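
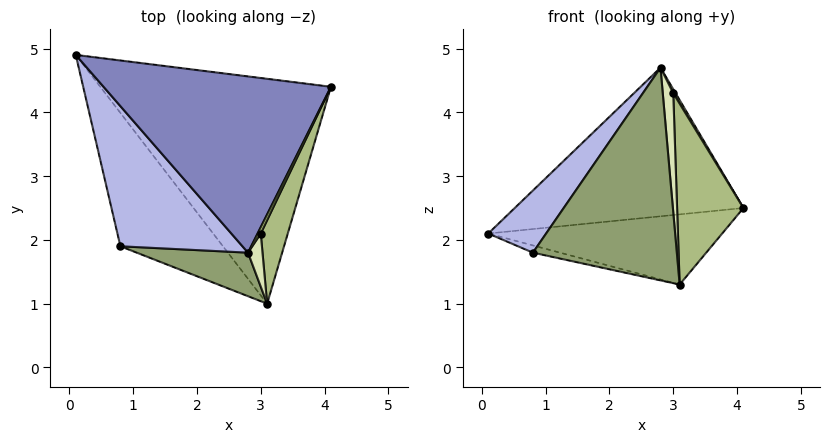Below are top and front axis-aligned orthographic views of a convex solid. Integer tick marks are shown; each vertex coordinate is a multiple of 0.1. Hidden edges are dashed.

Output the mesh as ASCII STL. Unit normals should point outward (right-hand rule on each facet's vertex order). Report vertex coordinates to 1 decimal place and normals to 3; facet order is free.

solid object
 facet normal 0.132 0.295 -0.946
  outer loop
   vertex 3.1 1.0 1.3
   vertex 0.1 4.9 2.1
   vertex 4.1 4.4 2.5
  endloop
 endfacet
 facet normal 0.004 0.645 0.764
  outer loop
   vertex 2.8 1.8 4.7
   vertex 4.1 4.4 2.5
   vertex 0.1 4.9 2.1
  endloop
 endfacet
 facet normal -0.192 0.053 -0.980
  outer loop
   vertex 0.8 1.9 1.8
   vertex 0.1 4.9 2.1
   vertex 3.1 1.0 1.3
  endloop
 endfacet
 facet normal -0.803 -0.242 0.545
  outer loop
   vertex 0.8 1.9 1.8
   vertex 2.8 1.8 4.7
   vertex 0.1 4.9 2.1
  endloop
 endfacet
 facet normal -0.322 -0.928 0.190
  outer loop
   vertex 0.8 1.9 1.8
   vertex 3.1 1.0 1.3
   vertex 2.8 1.8 4.7
  endloop
 endfacet
 facet normal 0.933 -0.328 0.151
  outer loop
   vertex 3.0 2.1 4.3
   vertex 3.1 1.0 1.3
   vertex 4.1 4.4 2.5
  endloop
 endfacet
 facet normal 0.928 -0.195 0.317
  outer loop
   vertex 3.0 2.1 4.3
   vertex 4.1 4.4 2.5
   vertex 2.8 1.8 4.7
  endloop
 endfacet
 facet normal 0.909 -0.380 0.170
  outer loop
   vertex 3.0 2.1 4.3
   vertex 2.8 1.8 4.7
   vertex 3.1 1.0 1.3
  endloop
 endfacet
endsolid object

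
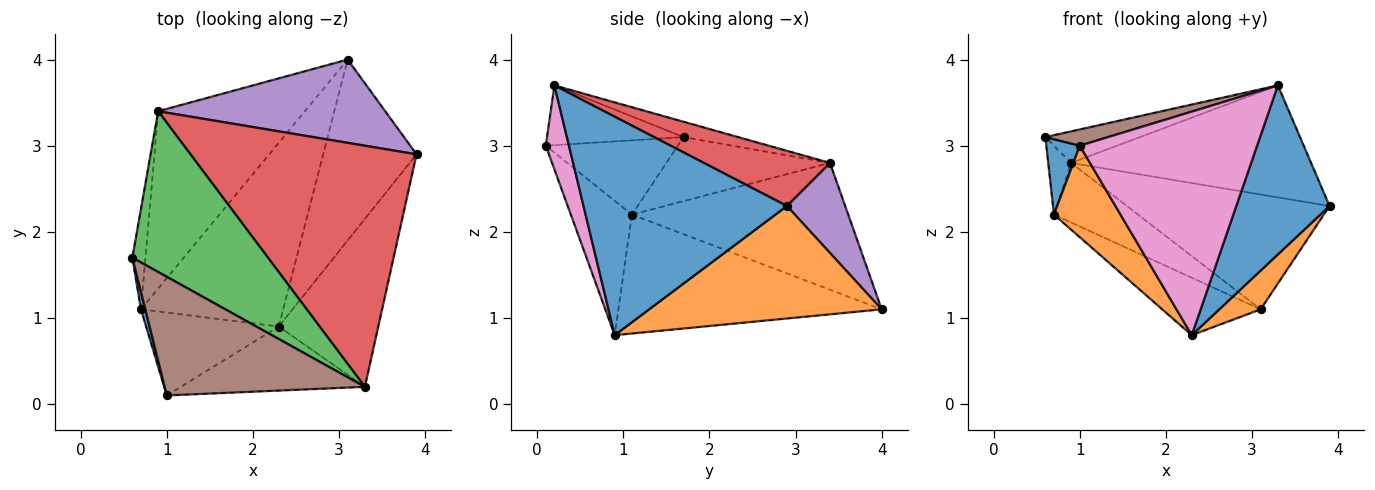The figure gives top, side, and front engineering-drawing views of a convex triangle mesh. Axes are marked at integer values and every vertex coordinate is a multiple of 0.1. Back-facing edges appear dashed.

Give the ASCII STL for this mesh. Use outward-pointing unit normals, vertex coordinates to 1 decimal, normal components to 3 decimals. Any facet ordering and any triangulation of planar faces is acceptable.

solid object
 facet normal 0.840 -0.385 -0.383
  outer loop
   vertex 2.3 0.9 0.8
   vertex 3.9 2.9 2.3
   vertex 3.3 0.2 3.7
  endloop
 endfacet
 facet normal 0.763 -0.136 -0.633
  outer loop
   vertex 3.1 4.0 1.1
   vertex 3.9 2.9 2.3
   vertex 2.3 0.9 0.8
  endloop
 endfacet
 facet normal -0.110 0.192 0.975
  outer loop
   vertex 0.9 3.4 2.8
   vertex 0.6 1.7 3.1
   vertex 3.3 0.2 3.7
  endloop
 endfacet
 facet normal 0.216 0.411 0.886
  outer loop
   vertex 0.9 3.4 2.8
   vertex 3.3 0.2 3.7
   vertex 3.9 2.9 2.3
  endloop
 endfacet
 facet normal 0.227 0.789 0.572
  outer loop
   vertex 0.9 3.4 2.8
   vertex 3.9 2.9 2.3
   vertex 3.1 4.0 1.1
  endloop
 endfacet
 facet normal -0.283 -0.130 0.950
  outer loop
   vertex 1.0 0.1 3.0
   vertex 3.3 0.2 3.7
   vertex 0.6 1.7 3.1
  endloop
 endfacet
 facet normal 0.125 -0.954 -0.273
  outer loop
   vertex 1.0 0.1 3.0
   vertex 2.3 0.9 0.8
   vertex 3.3 0.2 3.7
  endloop
 endfacet
 facet normal -0.624 0.233 -0.746
  outer loop
   vertex 0.7 1.1 2.2
   vertex 3.1 4.0 1.1
   vertex 2.3 0.9 0.8
  endloop
 endfacet
 facet normal -0.634 0.246 -0.733
  outer loop
   vertex 0.7 1.1 2.2
   vertex 0.9 3.4 2.8
   vertex 3.1 4.0 1.1
  endloop
 endfacet
 facet normal -0.971 0.136 -0.199
  outer loop
   vertex 0.7 1.1 2.2
   vertex 0.6 1.7 3.1
   vertex 0.9 3.4 2.8
  endloop
 endfacet
 facet normal -0.968 -0.245 0.056
  outer loop
   vertex 0.7 1.1 2.2
   vertex 1.0 0.1 3.0
   vertex 0.6 1.7 3.1
  endloop
 endfacet
 facet normal -0.562 -0.613 -0.555
  outer loop
   vertex 0.7 1.1 2.2
   vertex 2.3 0.9 0.8
   vertex 1.0 0.1 3.0
  endloop
 endfacet
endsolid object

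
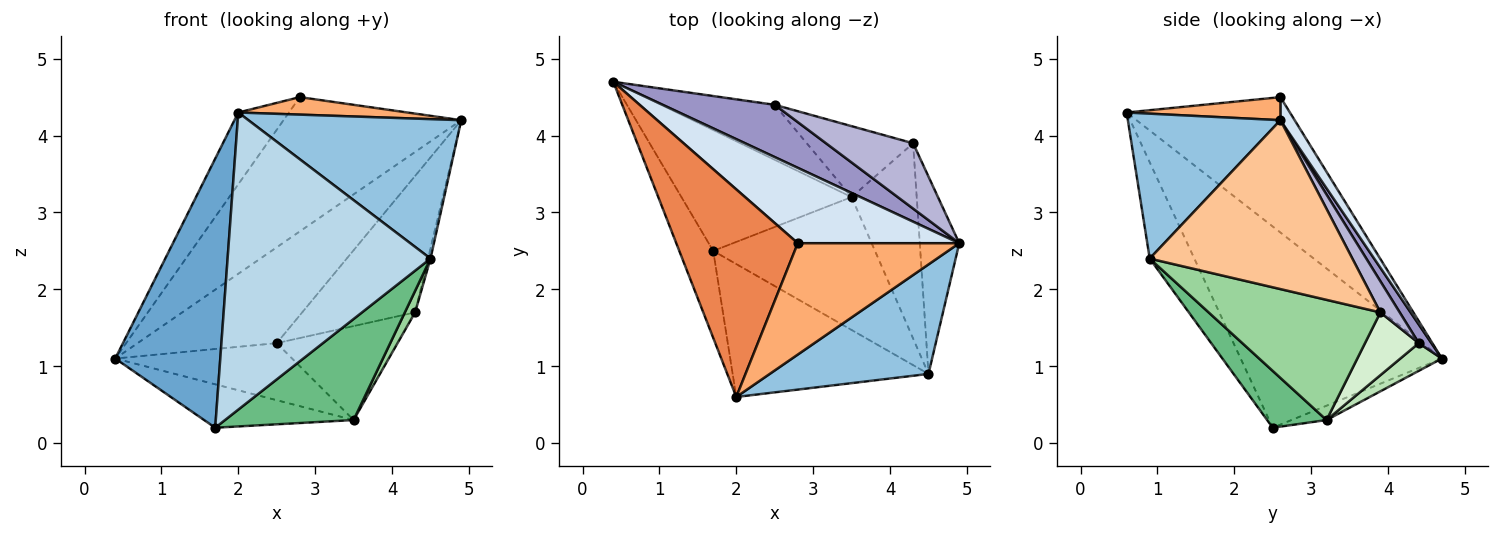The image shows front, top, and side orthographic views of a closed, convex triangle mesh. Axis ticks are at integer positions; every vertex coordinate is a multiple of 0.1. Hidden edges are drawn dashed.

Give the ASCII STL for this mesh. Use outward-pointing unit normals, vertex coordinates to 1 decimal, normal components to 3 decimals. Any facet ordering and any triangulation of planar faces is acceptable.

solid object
 facet normal -0.877 -0.458 -0.148
  outer loop
   vertex 1.7 2.5 0.2
   vertex 2.0 0.6 4.3
   vertex 0.4 4.7 1.1
  endloop
 endfacet
 facet normal 0.491 -0.685 0.538
  outer loop
   vertex 4.5 0.9 2.4
   vertex 4.9 2.6 4.2
   vertex 2.0 0.6 4.3
  endloop
 endfacet
 facet normal -0.197 -0.895 -0.400
  outer loop
   vertex 4.5 0.9 2.4
   vertex 2.0 0.6 4.3
   vertex 1.7 2.5 0.2
  endloop
 endfacet
 facet normal 0.070 0.870 0.488
  outer loop
   vertex 2.8 2.6 4.5
   vertex 4.9 2.6 4.2
   vertex 0.4 4.7 1.1
  endloop
 endfacet
 facet normal -0.725 0.225 0.651
  outer loop
   vertex 2.8 2.6 4.5
   vertex 0.4 4.7 1.1
   vertex 2.0 0.6 4.3
  endloop
 endfacet
 facet normal 0.140 -0.154 0.978
  outer loop
   vertex 2.8 2.6 4.5
   vertex 2.0 0.6 4.3
   vertex 4.9 2.6 4.2
  endloop
 endfacet
 facet normal 0.974 0.012 -0.228
  outer loop
   vertex 4.3 3.9 1.7
   vertex 4.9 2.6 4.2
   vertex 4.5 0.9 2.4
  endloop
 endfacet
 facet normal -0.079 0.337 -0.938
  outer loop
   vertex 3.5 3.2 0.3
   vertex 1.7 2.5 0.2
   vertex 0.4 4.7 1.1
  endloop
 endfacet
 facet normal 0.269 -0.583 -0.767
  outer loop
   vertex 3.5 3.2 0.3
   vertex 4.5 0.9 2.4
   vertex 1.7 2.5 0.2
  endloop
 endfacet
 facet normal 0.878 -0.052 -0.476
  outer loop
   vertex 3.5 3.2 0.3
   vertex 4.3 3.9 1.7
   vertex 4.5 0.9 2.4
  endloop
 endfacet
 facet normal 0.167 0.709 -0.685
  outer loop
   vertex 2.5 4.4 1.3
   vertex 3.5 3.2 0.3
   vertex 0.4 4.7 1.1
  endloop
 endfacet
 facet normal 0.335 0.752 -0.568
  outer loop
   vertex 2.5 4.4 1.3
   vertex 4.3 3.9 1.7
   vertex 3.5 3.2 0.3
  endloop
 endfacet
 facet normal 0.080 0.875 0.477
  outer loop
   vertex 2.5 4.4 1.3
   vertex 0.4 4.7 1.1
   vertex 4.9 2.6 4.2
  endloop
 endfacet
 facet normal 0.153 0.891 0.427
  outer loop
   vertex 2.5 4.4 1.3
   vertex 4.9 2.6 4.2
   vertex 4.3 3.9 1.7
  endloop
 endfacet
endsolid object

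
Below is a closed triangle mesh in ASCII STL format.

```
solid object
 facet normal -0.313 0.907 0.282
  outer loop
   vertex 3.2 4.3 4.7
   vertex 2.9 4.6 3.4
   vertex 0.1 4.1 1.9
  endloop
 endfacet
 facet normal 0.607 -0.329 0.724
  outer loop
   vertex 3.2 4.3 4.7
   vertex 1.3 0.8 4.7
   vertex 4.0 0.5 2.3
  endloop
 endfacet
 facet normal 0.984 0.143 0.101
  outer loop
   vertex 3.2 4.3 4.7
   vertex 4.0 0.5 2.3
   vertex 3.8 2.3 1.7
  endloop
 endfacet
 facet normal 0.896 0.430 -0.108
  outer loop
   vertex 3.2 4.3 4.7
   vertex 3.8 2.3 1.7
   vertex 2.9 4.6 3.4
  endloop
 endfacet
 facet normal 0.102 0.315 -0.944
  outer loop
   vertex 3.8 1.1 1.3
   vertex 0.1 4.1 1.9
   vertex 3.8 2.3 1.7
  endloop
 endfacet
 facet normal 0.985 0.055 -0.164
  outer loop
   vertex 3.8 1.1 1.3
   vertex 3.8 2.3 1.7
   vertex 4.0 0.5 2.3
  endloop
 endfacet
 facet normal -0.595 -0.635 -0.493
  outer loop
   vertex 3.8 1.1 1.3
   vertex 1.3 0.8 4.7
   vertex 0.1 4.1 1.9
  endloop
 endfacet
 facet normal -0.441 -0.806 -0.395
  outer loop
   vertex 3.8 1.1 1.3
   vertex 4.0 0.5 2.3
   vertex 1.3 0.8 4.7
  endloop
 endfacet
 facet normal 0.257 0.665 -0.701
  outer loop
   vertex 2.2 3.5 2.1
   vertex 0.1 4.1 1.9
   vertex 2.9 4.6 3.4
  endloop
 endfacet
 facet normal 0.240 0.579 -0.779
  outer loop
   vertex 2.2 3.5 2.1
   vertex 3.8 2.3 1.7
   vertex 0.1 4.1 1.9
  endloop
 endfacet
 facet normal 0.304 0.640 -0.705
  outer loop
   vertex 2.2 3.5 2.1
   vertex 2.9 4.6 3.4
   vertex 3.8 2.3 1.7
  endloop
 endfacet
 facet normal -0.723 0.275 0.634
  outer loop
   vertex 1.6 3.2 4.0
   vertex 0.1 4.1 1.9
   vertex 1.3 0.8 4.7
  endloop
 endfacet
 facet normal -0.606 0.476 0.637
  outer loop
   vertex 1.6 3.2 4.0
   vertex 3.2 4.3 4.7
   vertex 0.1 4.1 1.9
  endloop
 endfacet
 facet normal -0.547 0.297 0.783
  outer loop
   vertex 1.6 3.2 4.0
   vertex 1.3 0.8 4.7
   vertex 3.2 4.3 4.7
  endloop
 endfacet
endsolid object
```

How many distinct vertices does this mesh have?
9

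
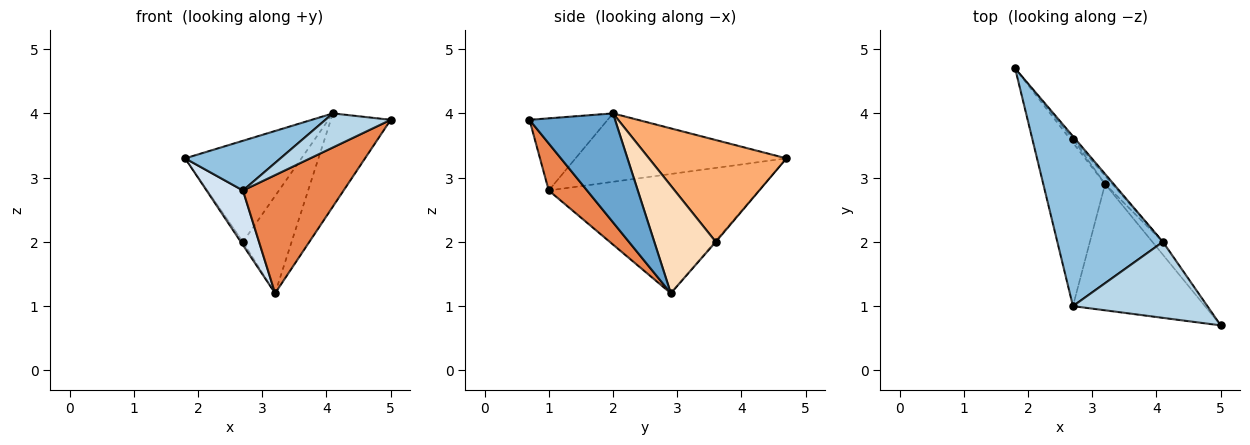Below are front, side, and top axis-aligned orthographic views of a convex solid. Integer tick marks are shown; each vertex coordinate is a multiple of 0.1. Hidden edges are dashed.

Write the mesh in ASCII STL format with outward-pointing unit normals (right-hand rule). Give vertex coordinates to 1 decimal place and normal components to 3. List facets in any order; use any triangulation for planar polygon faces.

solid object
 facet normal 0.817 0.572 -0.079
  outer loop
   vertex 3.2 2.9 1.2
   vertex 4.1 2.0 4.0
   vertex 5.0 0.7 3.9
  endloop
 endfacet
 facet normal -0.528 -0.239 0.815
  outer loop
   vertex 2.7 1.0 2.8
   vertex 4.1 2.0 4.0
   vertex 1.8 4.7 3.3
  endloop
 endfacet
 facet normal -0.440 -0.368 0.819
  outer loop
   vertex 2.7 1.0 2.8
   vertex 5.0 0.7 3.9
   vertex 4.1 2.0 4.0
  endloop
 endfacet
 facet normal -0.878 -0.152 -0.455
  outer loop
   vertex 2.7 1.0 2.8
   vertex 1.8 4.7 3.3
   vertex 3.2 2.9 1.2
  endloop
 endfacet
 facet normal 0.252 -0.661 -0.707
  outer loop
   vertex 2.7 1.0 2.8
   vertex 3.2 2.9 1.2
   vertex 5.0 0.7 3.9
  endloop
 endfacet
 facet normal 0.763 0.646 -0.018
  outer loop
   vertex 2.7 3.6 2.0
   vertex 1.8 4.7 3.3
   vertex 4.1 2.0 4.0
  endloop
 endfacet
 facet normal -0.272 0.634 -0.724
  outer loop
   vertex 2.7 3.6 2.0
   vertex 3.2 2.9 1.2
   vertex 1.8 4.7 3.3
  endloop
 endfacet
 facet normal 0.783 0.620 -0.053
  outer loop
   vertex 2.7 3.6 2.0
   vertex 4.1 2.0 4.0
   vertex 3.2 2.9 1.2
  endloop
 endfacet
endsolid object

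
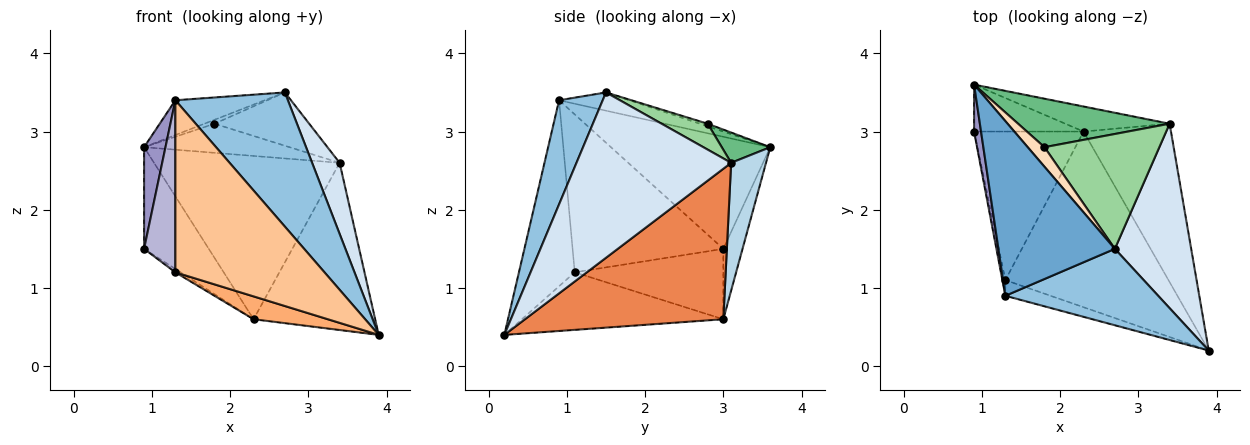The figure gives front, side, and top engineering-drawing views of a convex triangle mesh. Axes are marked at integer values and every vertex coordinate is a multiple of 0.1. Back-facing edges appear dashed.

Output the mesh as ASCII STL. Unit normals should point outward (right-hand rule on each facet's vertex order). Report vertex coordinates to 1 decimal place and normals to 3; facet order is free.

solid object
 facet normal -0.152 0.193 0.969
  outer loop
   vertex 1.3 0.9 3.4
   vertex 2.7 1.5 3.5
   vertex 0.9 3.6 2.8
  endloop
 endfacet
 facet normal 0.319 -0.823 0.469
  outer loop
   vertex 1.3 0.9 3.4
   vertex 3.9 0.2 0.4
   vertex 2.7 1.5 3.5
  endloop
 endfacet
 facet normal 0.182 0.972 -0.149
  outer loop
   vertex 3.4 3.1 2.6
   vertex 2.3 3.0 0.6
   vertex 0.9 3.6 2.8
  endloop
 endfacet
 facet normal 0.896 -0.159 0.414
  outer loop
   vertex 3.4 3.1 2.6
   vertex 2.7 1.5 3.5
   vertex 3.9 0.2 0.4
  endloop
 endfacet
 facet normal 0.764 0.468 -0.444
  outer loop
   vertex 3.4 3.1 2.6
   vertex 3.9 0.2 0.4
   vertex 2.3 3.0 0.6
  endloop
 endfacet
 facet normal -0.330 -0.122 -0.936
  outer loop
   vertex 1.3 1.1 1.2
   vertex 2.3 3.0 0.6
   vertex 3.9 0.2 0.4
  endloop
 endfacet
 facet normal -0.349 -0.933 -0.085
  outer loop
   vertex 1.3 1.1 1.2
   vertex 3.9 0.2 0.4
   vertex 1.3 0.9 3.4
  endloop
 endfacet
 facet normal -0.151 0.194 0.969
  outer loop
   vertex 1.8 2.8 3.1
   vertex 0.9 3.6 2.8
   vertex 2.7 1.5 3.5
  endloop
 endfacet
 facet normal 0.169 0.507 0.845
  outer loop
   vertex 1.8 2.8 3.1
   vertex 3.4 3.1 2.6
   vertex 0.9 3.6 2.8
  endloop
 endfacet
 facet normal 0.200 0.412 0.889
  outer loop
   vertex 1.8 2.8 3.1
   vertex 2.7 1.5 3.5
   vertex 3.4 3.1 2.6
  endloop
 endfacet
 facet normal -0.260 0.877 -0.405
  outer loop
   vertex 0.9 3.0 1.5
   vertex 0.9 3.6 2.8
   vertex 2.3 3.0 0.6
  endloop
 endfacet
 facet normal -0.541 0.019 -0.841
  outer loop
   vertex 0.9 3.0 1.5
   vertex 2.3 3.0 0.6
   vertex 1.3 1.1 1.2
  endloop
 endfacet
 facet normal -0.989 -0.133 0.061
  outer loop
   vertex 0.9 3.0 1.5
   vertex 1.3 0.9 3.4
   vertex 0.9 3.6 2.8
  endloop
 endfacet
 facet normal -0.979 -0.203 -0.018
  outer loop
   vertex 0.9 3.0 1.5
   vertex 1.3 1.1 1.2
   vertex 1.3 0.9 3.4
  endloop
 endfacet
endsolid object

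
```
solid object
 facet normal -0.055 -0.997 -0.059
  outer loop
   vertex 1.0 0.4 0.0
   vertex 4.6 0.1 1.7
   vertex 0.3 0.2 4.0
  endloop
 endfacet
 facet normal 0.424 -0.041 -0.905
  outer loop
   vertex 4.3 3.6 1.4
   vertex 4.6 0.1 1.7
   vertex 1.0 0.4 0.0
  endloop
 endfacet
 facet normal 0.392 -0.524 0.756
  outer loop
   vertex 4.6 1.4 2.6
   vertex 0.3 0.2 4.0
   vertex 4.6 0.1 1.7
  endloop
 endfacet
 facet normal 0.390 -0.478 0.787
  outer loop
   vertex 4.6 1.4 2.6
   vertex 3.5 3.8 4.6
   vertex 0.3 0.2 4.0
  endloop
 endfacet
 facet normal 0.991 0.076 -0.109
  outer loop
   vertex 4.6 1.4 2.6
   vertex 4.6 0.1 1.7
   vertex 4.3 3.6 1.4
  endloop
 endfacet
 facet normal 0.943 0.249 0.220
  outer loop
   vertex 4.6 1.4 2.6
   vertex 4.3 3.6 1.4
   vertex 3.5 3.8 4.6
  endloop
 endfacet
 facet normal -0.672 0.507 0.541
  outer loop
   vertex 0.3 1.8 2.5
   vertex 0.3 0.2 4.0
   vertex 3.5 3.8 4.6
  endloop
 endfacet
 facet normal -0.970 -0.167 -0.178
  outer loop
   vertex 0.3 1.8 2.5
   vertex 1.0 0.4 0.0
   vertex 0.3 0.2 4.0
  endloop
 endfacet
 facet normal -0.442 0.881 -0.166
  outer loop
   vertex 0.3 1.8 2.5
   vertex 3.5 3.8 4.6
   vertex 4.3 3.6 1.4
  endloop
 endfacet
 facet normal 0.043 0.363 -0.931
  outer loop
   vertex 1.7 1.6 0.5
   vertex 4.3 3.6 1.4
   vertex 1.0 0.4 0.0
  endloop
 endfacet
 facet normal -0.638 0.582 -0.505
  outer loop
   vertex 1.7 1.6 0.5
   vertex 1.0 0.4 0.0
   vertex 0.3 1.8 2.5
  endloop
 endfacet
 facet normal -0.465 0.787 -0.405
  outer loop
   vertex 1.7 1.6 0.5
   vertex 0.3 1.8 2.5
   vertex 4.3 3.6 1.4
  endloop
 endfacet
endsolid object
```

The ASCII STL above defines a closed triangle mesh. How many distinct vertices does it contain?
8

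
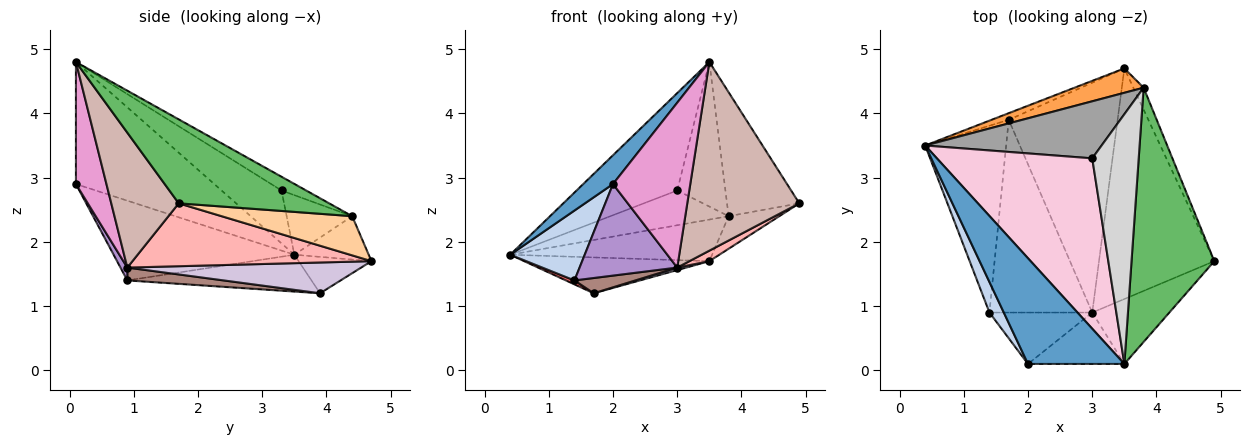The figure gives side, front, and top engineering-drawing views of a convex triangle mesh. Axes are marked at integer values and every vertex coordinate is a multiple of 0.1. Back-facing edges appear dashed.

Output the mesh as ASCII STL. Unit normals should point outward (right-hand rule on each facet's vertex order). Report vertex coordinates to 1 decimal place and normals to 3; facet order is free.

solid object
 facet normal -0.774 -0.167 0.611
  outer loop
   vertex 2.0 0.1 2.9
   vertex 3.5 0.1 4.8
   vertex 0.4 3.5 1.8
  endloop
 endfacet
 facet normal -0.912 -0.376 0.164
  outer loop
   vertex 1.4 0.9 1.4
   vertex 2.0 0.1 2.9
   vertex 0.4 3.5 1.8
  endloop
 endfacet
 facet normal -0.303 0.822 0.482
  outer loop
   vertex 3.8 4.4 2.4
   vertex 3.5 4.7 1.7
   vertex 0.4 3.5 1.8
  endloop
 endfacet
 facet normal 0.906 0.351 -0.238
  outer loop
   vertex 3.8 4.4 2.4
   vertex 4.9 1.7 2.6
   vertex 3.5 4.7 1.7
  endloop
 endfacet
 facet normal 0.674 0.324 0.664
  outer loop
   vertex 3.8 4.4 2.4
   vertex 3.5 0.1 4.8
   vertex 4.9 1.7 2.6
  endloop
 endfacet
 facet normal -0.361 0.917 -0.170
  outer loop
   vertex 1.7 3.9 1.2
   vertex 0.4 3.5 1.8
   vertex 3.5 4.7 1.7
  endloop
 endfacet
 facet normal -0.414 -0.019 -0.910
  outer loop
   vertex 1.7 3.9 1.2
   vertex 1.4 0.9 1.4
   vertex 0.4 3.5 1.8
  endloop
 endfacet
 facet normal 0.478 -0.040 -0.877
  outer loop
   vertex 3.0 0.9 1.6
   vertex 3.5 4.7 1.7
   vertex 4.9 1.7 2.6
  endloop
 endfacet
 facet normal 0.061 -0.870 -0.489
  outer loop
   vertex 3.0 0.9 1.6
   vertex 2.0 0.1 2.9
   vertex 1.4 0.9 1.4
  endloop
 endfacet
 facet normal 0.272 -0.010 -0.962
  outer loop
   vertex 3.0 0.9 1.6
   vertex 1.7 3.9 1.2
   vertex 3.5 4.7 1.7
  endloop
 endfacet
 facet normal 0.124 -0.078 -0.989
  outer loop
   vertex 3.0 0.9 1.6
   vertex 1.4 0.9 1.4
   vertex 1.7 3.9 1.2
  endloop
 endfacet
 facet normal 0.495 -0.822 -0.283
  outer loop
   vertex 3.0 0.9 1.6
   vertex 4.9 1.7 2.6
   vertex 3.5 0.1 4.8
  endloop
 endfacet
 facet normal 0.353 -0.893 -0.278
  outer loop
   vertex 3.0 0.9 1.6
   vertex 3.5 0.1 4.8
   vertex 2.0 0.1 2.9
  endloop
 endfacet
 facet normal -0.284 0.476 0.832
  outer loop
   vertex 3.0 3.3 2.8
   vertex 0.4 3.5 1.8
   vertex 3.5 0.1 4.8
  endloop
 endfacet
 facet normal -0.277 0.500 0.821
  outer loop
   vertex 3.0 3.3 2.8
   vertex 3.8 4.4 2.4
   vertex 0.4 3.5 1.8
  endloop
 endfacet
 facet normal -0.248 0.485 0.838
  outer loop
   vertex 3.0 3.3 2.8
   vertex 3.5 0.1 4.8
   vertex 3.8 4.4 2.4
  endloop
 endfacet
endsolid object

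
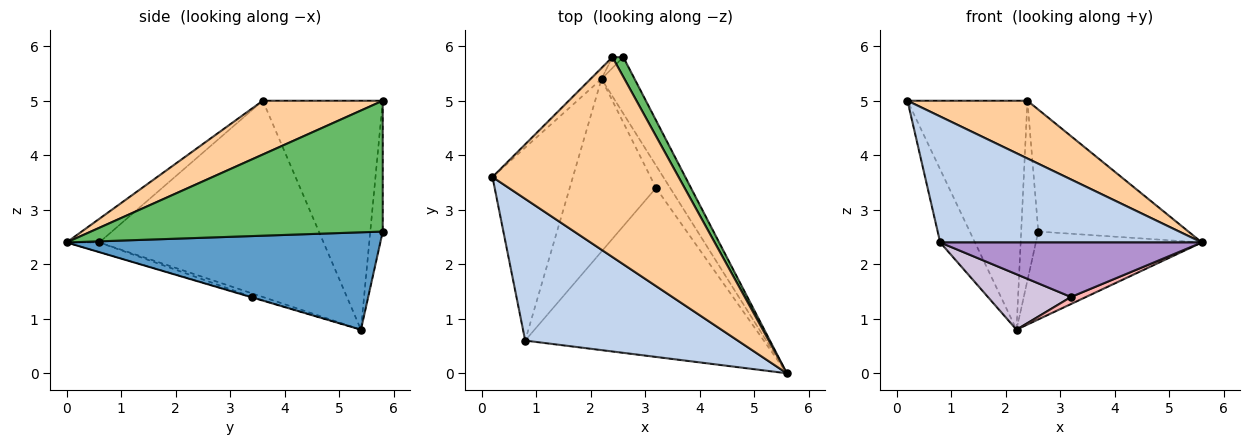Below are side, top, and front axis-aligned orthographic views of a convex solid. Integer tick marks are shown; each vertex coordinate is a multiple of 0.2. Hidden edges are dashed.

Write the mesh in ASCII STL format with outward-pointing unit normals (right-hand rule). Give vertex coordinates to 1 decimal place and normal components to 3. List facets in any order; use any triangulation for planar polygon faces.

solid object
 facet normal 0.847 0.448 -0.288
  outer loop
   vertex 2.2 5.4 0.8
   vertex 2.6 5.8 2.6
   vertex 5.6 0.0 2.4
  endloop
 endfacet
 facet normal -0.083 -0.662 0.745
  outer loop
   vertex 0.8 0.6 2.4
   vertex 5.6 0.0 2.4
   vertex 0.2 3.6 5.0
  endloop
 endfacet
 facet normal -0.916 0.142 -0.375
  outer loop
   vertex 0.8 0.6 2.4
   vertex 0.2 3.6 5.0
   vertex 2.2 5.4 0.8
  endloop
 endfacet
 facet normal 0.267 -0.267 0.926
  outer loop
   vertex 2.4 5.8 5.0
   vertex 0.2 3.6 5.0
   vertex 5.6 0.0 2.4
  endloop
 endfacet
 facet normal 0.887 0.456 0.074
  outer loop
   vertex 2.4 5.8 5.0
   vertex 5.6 0.0 2.4
   vertex 2.6 5.8 2.6
  endloop
 endfacet
 facet normal -0.707 0.707 -0.034
  outer loop
   vertex 2.4 5.8 5.0
   vertex 2.2 5.4 0.8
   vertex 0.2 3.6 5.0
  endloop
 endfacet
 facet normal -0.587 0.808 -0.049
  outer loop
   vertex 2.4 5.8 5.0
   vertex 2.6 5.8 2.6
   vertex 2.2 5.4 0.8
  endloop
 endfacet
 facet normal -0.027 -0.300 -0.954
  outer loop
   vertex 3.2 3.4 1.4
   vertex 2.2 5.4 0.8
   vertex 5.6 0.0 2.4
  endloop
 endfacet
 facet normal -0.038 -0.307 -0.951
  outer loop
   vertex 3.2 3.4 1.4
   vertex 5.6 0.0 2.4
   vertex 0.8 0.6 2.4
  endloop
 endfacet
 facet normal -0.040 -0.305 -0.951
  outer loop
   vertex 3.2 3.4 1.4
   vertex 0.8 0.6 2.4
   vertex 2.2 5.4 0.8
  endloop
 endfacet
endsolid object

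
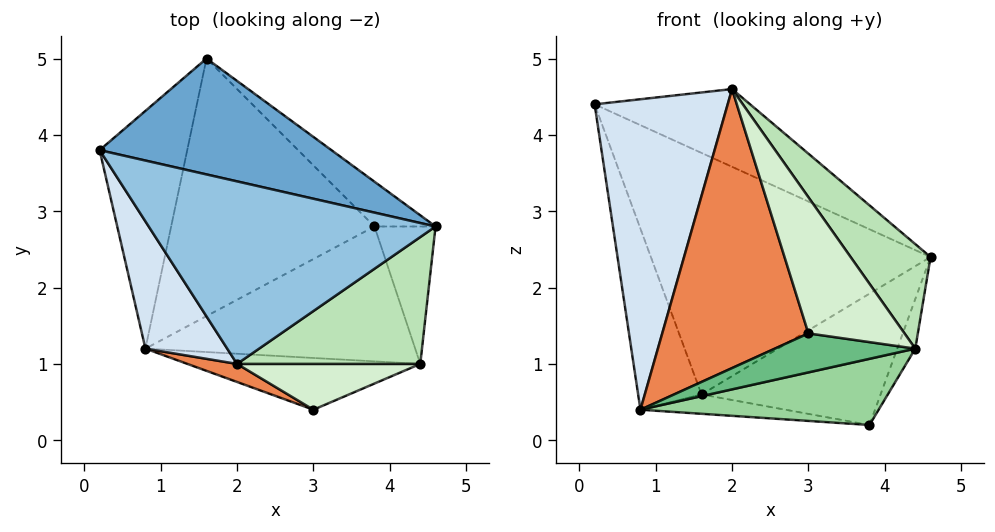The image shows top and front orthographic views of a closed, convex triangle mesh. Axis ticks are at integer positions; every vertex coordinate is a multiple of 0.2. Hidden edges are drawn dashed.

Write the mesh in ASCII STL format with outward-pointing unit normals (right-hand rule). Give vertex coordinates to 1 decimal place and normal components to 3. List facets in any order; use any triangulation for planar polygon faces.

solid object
 facet normal 0.373 0.837 0.401
  outer loop
   vertex 1.6 5.0 0.6
   vertex 0.2 3.8 4.4
   vertex 4.6 2.8 2.4
  endloop
 endfacet
 facet normal 0.452 0.349 0.821
  outer loop
   vertex 2.0 1.0 4.6
   vertex 4.6 2.8 2.4
   vertex 0.2 3.8 4.4
  endloop
 endfacet
 facet normal -0.937 0.212 -0.278
  outer loop
   vertex 0.8 1.2 0.4
   vertex 0.2 3.8 4.4
   vertex 1.6 5.0 0.6
  endloop
 endfacet
 facet normal -0.829 -0.518 0.212
  outer loop
   vertex 0.8 1.2 0.4
   vertex 2.0 1.0 4.6
   vertex 0.2 3.8 4.4
  endloop
 endfacet
 facet normal -0.365 -0.929 0.060
  outer loop
   vertex 0.8 1.2 0.4
   vertex 3.0 0.4 1.4
   vertex 2.0 1.0 4.6
  endloop
 endfacet
 facet normal 0.664 0.708 -0.241
  outer loop
   vertex 3.8 2.8 0.2
   vertex 1.6 5.0 0.6
   vertex 4.6 2.8 2.4
  endloop
 endfacet
 facet normal -0.106 0.074 -0.992
  outer loop
   vertex 3.8 2.8 0.2
   vertex 0.8 1.2 0.4
   vertex 1.6 5.0 0.6
  endloop
 endfacet
 facet normal 0.933 0.122 -0.339
  outer loop
   vertex 4.4 1.0 1.2
   vertex 3.8 2.8 0.2
   vertex 4.6 2.8 2.4
  endloop
 endfacet
 facet normal 0.143 -0.596 -0.790
  outer loop
   vertex 4.4 1.0 1.2
   vertex 3.0 0.4 1.4
   vertex 0.8 1.2 0.4
  endloop
 endfacet
 facet normal 0.172 -0.434 -0.884
  outer loop
   vertex 4.4 1.0 1.2
   vertex 0.8 1.2 0.4
   vertex 3.8 2.8 0.2
  endloop
 endfacet
 facet normal 0.738 -0.429 0.521
  outer loop
   vertex 4.4 1.0 1.2
   vertex 4.6 2.8 2.4
   vertex 2.0 1.0 4.6
  endloop
 endfacet
 facet normal 0.412 -0.864 0.291
  outer loop
   vertex 4.4 1.0 1.2
   vertex 2.0 1.0 4.6
   vertex 3.0 0.4 1.4
  endloop
 endfacet
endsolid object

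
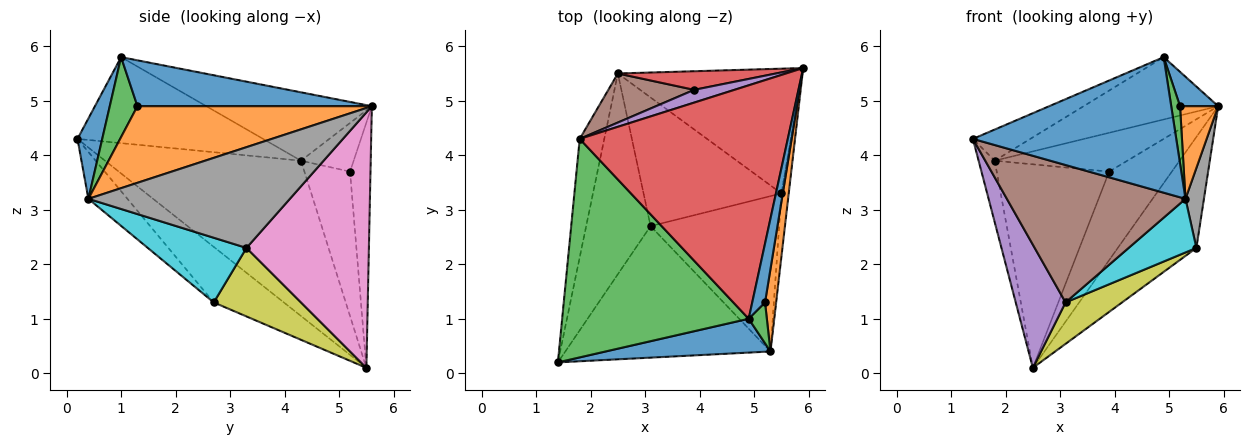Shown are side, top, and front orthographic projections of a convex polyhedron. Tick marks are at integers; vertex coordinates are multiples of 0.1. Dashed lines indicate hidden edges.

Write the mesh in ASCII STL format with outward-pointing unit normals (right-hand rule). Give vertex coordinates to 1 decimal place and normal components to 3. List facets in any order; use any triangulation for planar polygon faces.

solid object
 facet normal 0.117 -0.964 0.240
  outer loop
   vertex 5.3 0.4 3.2
   vertex 4.9 1.0 5.8
   vertex 1.4 0.2 4.3
  endloop
 endfacet
 facet normal -0.984 0.081 -0.156
  outer loop
   vertex 1.8 4.3 3.9
   vertex 2.5 5.5 0.1
   vertex 1.4 0.2 4.3
  endloop
 endfacet
 facet normal -0.415 0.128 0.901
  outer loop
   vertex 1.8 4.3 3.9
   vertex 1.4 0.2 4.3
   vertex 4.9 1.0 5.8
  endloop
 endfacet
 facet normal -0.303 0.246 0.921
  outer loop
   vertex 1.8 4.3 3.9
   vertex 4.9 1.0 5.8
   vertex 5.9 5.6 4.9
  endloop
 endfacet
 facet normal -0.592 -0.421 -0.687
  outer loop
   vertex 3.1 2.7 1.3
   vertex 1.4 0.2 4.3
   vertex 2.5 5.5 0.1
  endloop
 endfacet
 facet normal -0.156 -0.714 -0.683
  outer loop
   vertex 3.1 2.7 1.3
   vertex 5.3 0.4 3.2
   vertex 1.4 0.2 4.3
  endloop
 endfacet
 facet normal 0.719 0.462 -0.519
  outer loop
   vertex 5.5 3.3 2.3
   vertex 2.5 5.5 0.1
   vertex 5.9 5.6 4.9
  endloop
 endfacet
 facet normal 0.993 -0.091 -0.072
  outer loop
   vertex 5.5 3.3 2.3
   vertex 5.9 5.6 4.9
   vertex 5.3 0.4 3.2
  endloop
 endfacet
 facet normal 0.428 -0.277 -0.860
  outer loop
   vertex 5.5 3.3 2.3
   vertex 3.1 2.7 1.3
   vertex 2.5 5.5 0.1
  endloop
 endfacet
 facet normal 0.429 -0.295 -0.854
  outer loop
   vertex 5.5 3.3 2.3
   vertex 5.3 0.4 3.2
   vertex 3.1 2.7 1.3
  endloop
 endfacet
 facet normal 0.952 -0.155 0.266
  outer loop
   vertex 5.2 1.3 4.9
   vertex 5.9 5.6 4.9
   vertex 4.9 1.0 5.8
  endloop
 endfacet
 facet normal 0.977 -0.159 0.142
  outer loop
   vertex 5.2 1.3 4.9
   vertex 5.3 0.4 3.2
   vertex 5.9 5.6 4.9
  endloop
 endfacet
 facet normal 0.931 -0.296 0.212
  outer loop
   vertex 5.2 1.3 4.9
   vertex 4.9 1.0 5.8
   vertex 5.3 0.4 3.2
  endloop
 endfacet
 facet normal -0.304 0.932 0.196
  outer loop
   vertex 3.9 5.2 3.7
   vertex 5.9 5.6 4.9
   vertex 2.5 5.5 0.1
  endloop
 endfacet
 facet normal -0.353 0.889 0.292
  outer loop
   vertex 3.9 5.2 3.7
   vertex 1.8 4.3 3.9
   vertex 5.9 5.6 4.9
  endloop
 endfacet
 facet normal -0.367 0.904 0.218
  outer loop
   vertex 3.9 5.2 3.7
   vertex 2.5 5.5 0.1
   vertex 1.8 4.3 3.9
  endloop
 endfacet
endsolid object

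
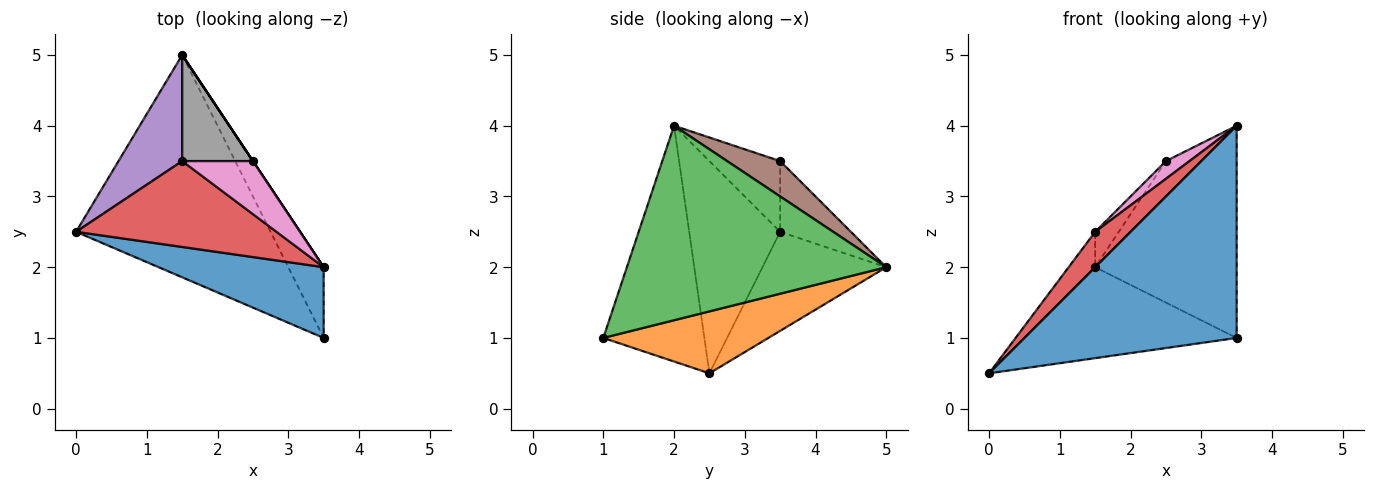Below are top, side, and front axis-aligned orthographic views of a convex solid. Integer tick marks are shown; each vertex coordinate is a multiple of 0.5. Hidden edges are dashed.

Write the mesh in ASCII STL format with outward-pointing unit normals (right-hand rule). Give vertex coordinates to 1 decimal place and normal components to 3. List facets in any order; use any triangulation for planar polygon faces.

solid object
 facet normal -0.412 -0.865 0.288
  outer loop
   vertex 3.5 1.0 1.0
   vertex 3.5 2.0 4.0
   vertex 0.0 2.5 0.5
  endloop
 endfacet
 facet normal 0.282 0.363 -0.888
  outer loop
   vertex 3.5 1.0 1.0
   vertex 0.0 2.5 0.5
   vertex 1.5 5.0 2.0
  endloop
 endfacet
 facet normal 0.867 0.473 -0.158
  outer loop
   vertex 3.5 1.0 1.0
   vertex 1.5 5.0 2.0
   vertex 3.5 2.0 4.0
  endloop
 endfacet
 facet normal -0.700 -0.272 0.661
  outer loop
   vertex 1.5 3.5 2.5
   vertex 0.0 2.5 0.5
   vertex 3.5 2.0 4.0
  endloop
 endfacet
 facet normal -0.828 0.177 0.532
  outer loop
   vertex 1.5 3.5 2.5
   vertex 1.5 5.0 2.0
   vertex 0.0 2.5 0.5
  endloop
 endfacet
 facet normal 0.832 0.555 0.000
  outer loop
   vertex 2.5 3.5 3.5
   vertex 3.5 2.0 4.0
   vertex 1.5 5.0 2.0
  endloop
 endfacet
 facet normal -0.688 -0.229 0.688
  outer loop
   vertex 2.5 3.5 3.5
   vertex 1.5 3.5 2.5
   vertex 3.5 2.0 4.0
  endloop
 endfacet
 facet normal -0.688 0.229 0.688
  outer loop
   vertex 2.5 3.5 3.5
   vertex 1.5 5.0 2.0
   vertex 1.5 3.5 2.5
  endloop
 endfacet
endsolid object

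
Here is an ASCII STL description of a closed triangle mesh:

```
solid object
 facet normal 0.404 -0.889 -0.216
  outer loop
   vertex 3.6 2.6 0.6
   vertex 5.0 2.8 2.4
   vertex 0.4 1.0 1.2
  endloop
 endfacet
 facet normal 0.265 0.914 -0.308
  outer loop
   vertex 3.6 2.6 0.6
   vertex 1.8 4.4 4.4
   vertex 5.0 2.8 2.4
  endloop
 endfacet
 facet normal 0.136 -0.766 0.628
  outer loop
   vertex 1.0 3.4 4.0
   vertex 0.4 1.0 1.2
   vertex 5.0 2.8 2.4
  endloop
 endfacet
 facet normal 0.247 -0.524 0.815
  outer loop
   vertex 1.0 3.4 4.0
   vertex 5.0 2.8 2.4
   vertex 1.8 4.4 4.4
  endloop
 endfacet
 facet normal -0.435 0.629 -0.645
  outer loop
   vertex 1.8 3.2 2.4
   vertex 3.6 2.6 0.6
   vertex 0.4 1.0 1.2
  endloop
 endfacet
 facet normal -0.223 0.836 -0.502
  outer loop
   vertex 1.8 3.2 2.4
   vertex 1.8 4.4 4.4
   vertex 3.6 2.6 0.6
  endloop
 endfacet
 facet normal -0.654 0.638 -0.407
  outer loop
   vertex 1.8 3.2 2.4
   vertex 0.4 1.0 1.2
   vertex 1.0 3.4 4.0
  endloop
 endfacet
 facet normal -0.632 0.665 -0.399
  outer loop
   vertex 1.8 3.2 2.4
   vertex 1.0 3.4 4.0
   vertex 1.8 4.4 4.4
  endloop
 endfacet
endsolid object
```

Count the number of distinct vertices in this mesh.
6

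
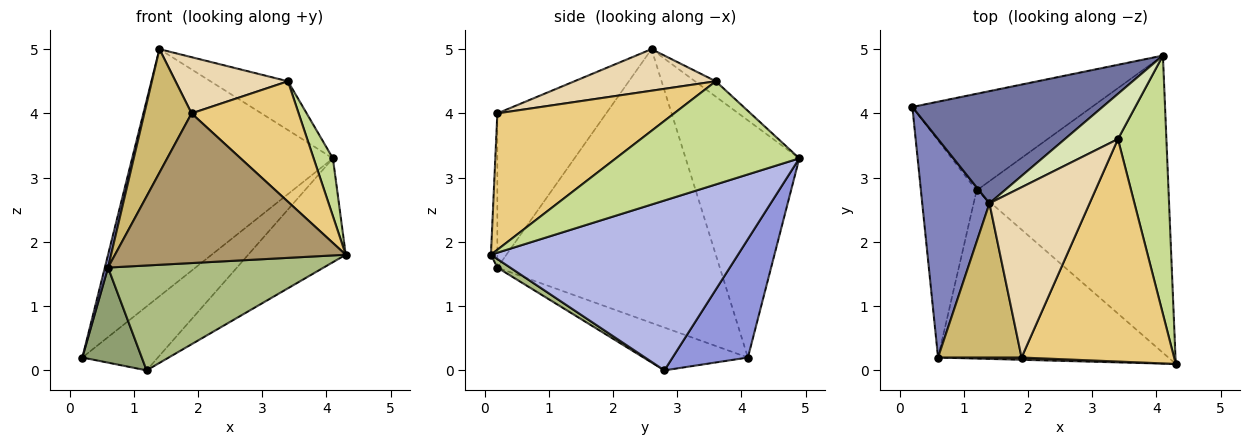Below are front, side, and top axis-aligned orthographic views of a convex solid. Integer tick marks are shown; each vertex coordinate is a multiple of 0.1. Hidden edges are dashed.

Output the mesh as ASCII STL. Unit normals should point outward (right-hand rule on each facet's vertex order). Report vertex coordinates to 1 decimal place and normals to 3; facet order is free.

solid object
 facet normal -0.458 0.809 0.367
  outer loop
   vertex 1.4 2.6 5.0
   vertex 4.1 4.9 3.3
   vertex 0.2 4.1 0.2
  endloop
 endfacet
 facet normal -0.971 -0.014 0.238
  outer loop
   vertex 0.6 0.2 1.6
   vertex 1.4 2.6 5.0
   vertex 0.2 4.1 0.2
  endloop
 endfacet
 facet normal 0.482 0.483 -0.731
  outer loop
   vertex 1.2 2.8 0.0
   vertex 0.2 4.1 0.2
   vertex 4.1 4.9 3.3
  endloop
 endfacet
 facet normal 0.641 0.253 -0.724
  outer loop
   vertex 1.2 2.8 0.0
   vertex 4.1 4.9 3.3
   vertex 4.3 0.1 1.8
  endloop
 endfacet
 facet normal -0.576 -0.328 -0.749
  outer loop
   vertex 1.2 2.8 0.0
   vertex 0.6 0.2 1.6
   vertex 0.2 4.1 0.2
  endloop
 endfacet
 facet normal 0.032 -0.529 -0.848
  outer loop
   vertex 1.2 2.8 0.0
   vertex 4.3 0.1 1.8
   vertex 0.6 0.2 1.6
  endloop
 endfacet
 facet normal 0.901 -0.095 0.423
  outer loop
   vertex 3.4 3.6 4.5
   vertex 4.3 0.1 1.8
   vertex 4.1 4.9 3.3
  endloop
 endfacet
 facet normal -0.193 0.720 0.667
  outer loop
   vertex 3.4 3.6 4.5
   vertex 4.1 4.9 3.3
   vertex 1.4 2.6 5.0
  endloop
 endfacet
 facet normal -0.028 -0.999 0.015
  outer loop
   vertex 1.9 0.2 4.0
   vertex 0.6 0.2 1.6
   vertex 4.3 0.1 1.8
  endloop
 endfacet
 facet normal -0.822 -0.357 0.445
  outer loop
   vertex 1.9 0.2 4.0
   vertex 1.4 2.6 5.0
   vertex 0.6 0.2 1.6
  endloop
 endfacet
 facet normal 0.618 -0.374 0.691
  outer loop
   vertex 1.9 0.2 4.0
   vertex 4.3 0.1 1.8
   vertex 3.4 3.6 4.5
  endloop
 endfacet
 facet normal 0.367 -0.292 0.883
  outer loop
   vertex 1.9 0.2 4.0
   vertex 3.4 3.6 4.5
   vertex 1.4 2.6 5.0
  endloop
 endfacet
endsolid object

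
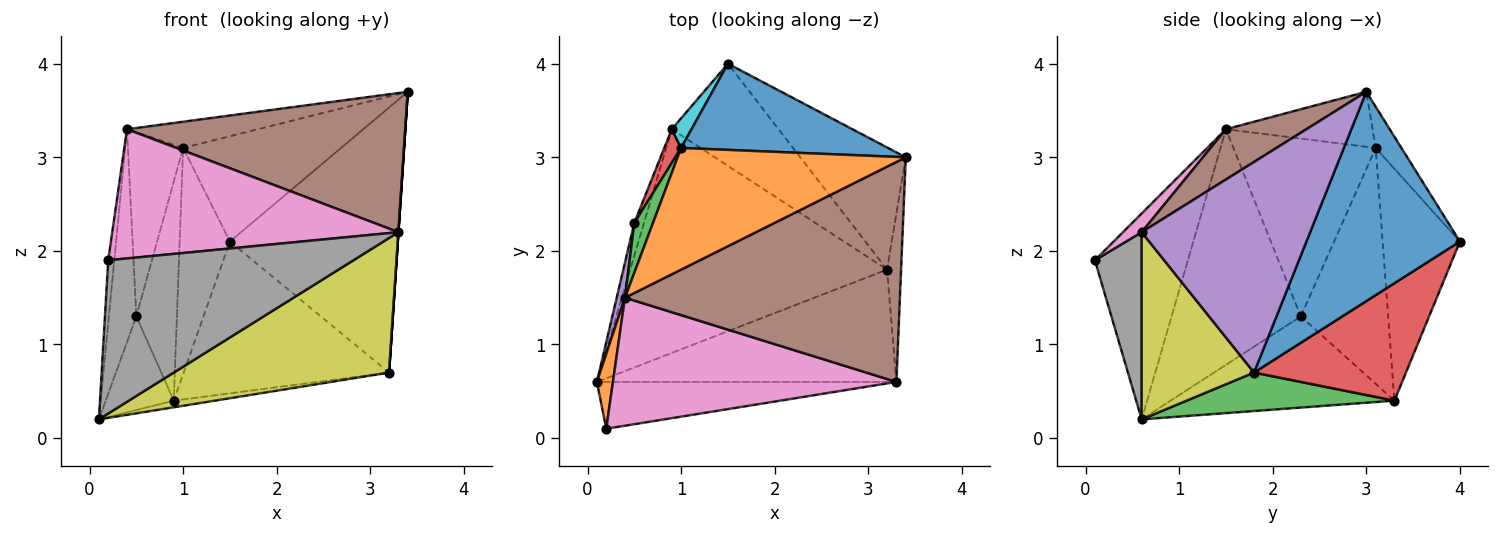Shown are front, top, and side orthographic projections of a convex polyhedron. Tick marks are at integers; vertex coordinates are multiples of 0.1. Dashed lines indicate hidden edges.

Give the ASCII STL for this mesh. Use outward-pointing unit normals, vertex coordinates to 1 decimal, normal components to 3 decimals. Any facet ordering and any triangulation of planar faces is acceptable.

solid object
 facet normal 0.639 0.699 -0.322
  outer loop
   vertex 3.2 1.8 0.7
   vertex 1.5 4.0 2.1
   vertex 3.4 3.0 3.7
  endloop
 endfacet
 facet normal -0.995 0.065 0.078
  outer loop
   vertex 0.4 1.5 3.3
   vertex 0.1 0.6 0.2
   vertex 0.2 0.1 1.9
  endloop
 endfacet
 facet normal 0.148 0.029 -0.989
  outer loop
   vertex 0.9 3.3 0.4
   vertex 3.2 1.8 0.7
   vertex 0.1 0.6 0.2
  endloop
 endfacet
 facet normal 0.523 0.707 -0.476
  outer loop
   vertex 0.9 3.3 0.4
   vertex 1.5 4.0 2.1
   vertex 3.2 1.8 0.7
  endloop
 endfacet
 facet normal 0.998 0.000 -0.067
  outer loop
   vertex 3.3 0.6 2.2
   vertex 3.2 1.8 0.7
   vertex 3.4 3.0 3.7
  endloop
 endfacet
 facet normal 0.153 -0.528 0.835
  outer loop
   vertex 3.3 0.6 2.2
   vertex 3.4 3.0 3.7
   vertex 0.4 1.5 3.3
  endloop
 endfacet
 facet normal 0.046 -0.710 0.703
  outer loop
   vertex 3.3 0.6 2.2
   vertex 0.4 1.5 3.3
   vertex 0.2 0.1 1.9
  endloop
 endfacet
 facet normal 0.180 -0.941 -0.287
  outer loop
   vertex 3.3 0.6 2.2
   vertex 0.2 0.1 1.9
   vertex 0.1 0.6 0.2
  endloop
 endfacet
 facet normal 0.372 -0.713 -0.595
  outer loop
   vertex 3.3 0.6 2.2
   vertex 0.1 0.6 0.2
   vertex 3.2 1.8 0.7
  endloop
 endfacet
 facet normal -0.836 0.544 0.071
  outer loop
   vertex 1.0 3.1 3.1
   vertex 1.5 4.0 2.1
   vertex 0.9 3.3 0.4
  endloop
 endfacet
 facet normal -0.125 0.768 0.628
  outer loop
   vertex 1.0 3.1 3.1
   vertex 3.4 3.0 3.7
   vertex 1.5 4.0 2.1
  endloop
 endfacet
 facet normal -0.229 0.205 0.952
  outer loop
   vertex 1.0 3.1 3.1
   vertex 0.4 1.5 3.3
   vertex 3.4 3.0 3.7
  endloop
 endfacet
 facet normal -0.928 0.360 0.098
  outer loop
   vertex 0.5 2.3 1.3
   vertex 0.4 1.5 3.3
   vertex 1.0 3.1 3.1
  endloop
 endfacet
 facet normal -0.905 0.420 0.065
  outer loop
   vertex 0.5 2.3 1.3
   vertex 1.0 3.1 3.1
   vertex 0.9 3.3 0.4
  endloop
 endfacet
 facet normal -0.978 0.208 0.034
  outer loop
   vertex 0.5 2.3 1.3
   vertex 0.1 0.6 0.2
   vertex 0.4 1.5 3.3
  endloop
 endfacet
 facet normal -0.952 0.290 -0.101
  outer loop
   vertex 0.5 2.3 1.3
   vertex 0.9 3.3 0.4
   vertex 0.1 0.6 0.2
  endloop
 endfacet
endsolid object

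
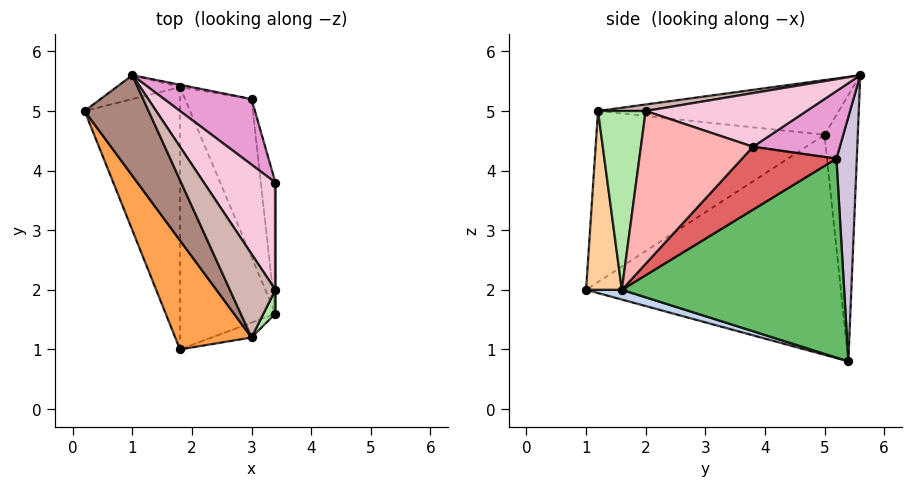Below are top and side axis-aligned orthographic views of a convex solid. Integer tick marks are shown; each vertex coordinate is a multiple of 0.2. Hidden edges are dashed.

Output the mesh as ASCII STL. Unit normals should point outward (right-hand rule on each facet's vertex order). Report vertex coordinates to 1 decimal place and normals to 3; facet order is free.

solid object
 facet normal -0.912 -0.108 -0.395
  outer loop
   vertex 1.8 5.4 0.8
   vertex 1.8 1.0 2.0
   vertex 0.2 5.0 4.6
  endloop
 endfacet
 facet normal 0.098 -0.262 -0.960
  outer loop
   vertex 1.8 5.4 0.8
   vertex 3.4 1.6 2.0
   vertex 1.8 1.0 2.0
  endloop
 endfacet
 facet normal -0.773 -0.533 0.345
  outer loop
   vertex 3.0 1.2 5.0
   vertex 0.2 5.0 4.6
   vertex 1.8 1.0 2.0
  endloop
 endfacet
 facet normal 0.350 -0.933 -0.078
  outer loop
   vertex 3.0 1.2 5.0
   vertex 1.8 1.0 2.0
   vertex 3.4 1.6 2.0
  endloop
 endfacet
 facet normal 0.909 0.287 -0.304
  outer loop
   vertex 3.0 5.2 4.2
   vertex 3.4 1.6 2.0
   vertex 1.8 5.4 0.8
  endloop
 endfacet
 facet normal 0.893 -0.446 0.060
  outer loop
   vertex 3.4 2.0 5.0
   vertex 3.0 1.2 5.0
   vertex 3.4 1.6 2.0
  endloop
 endfacet
 facet normal 0.946 0.239 -0.219
  outer loop
   vertex 3.4 3.8 4.4
   vertex 3.4 1.6 2.0
   vertex 3.0 5.2 4.2
  endloop
 endfacet
 facet normal 1.000 0.000 0.000
  outer loop
   vertex 3.4 3.8 4.4
   vertex 3.4 2.0 5.0
   vertex 3.4 1.6 2.0
  endloop
 endfacet
 facet normal -0.497 0.860 -0.119
  outer loop
   vertex 1.0 5.6 5.6
   vertex 1.8 5.4 0.8
   vertex 0.2 5.0 4.6
  endloop
 endfacet
 facet normal 0.190 0.982 -0.009
  outer loop
   vertex 1.0 5.6 5.6
   vertex 3.0 5.2 4.2
   vertex 1.8 5.4 0.8
  endloop
 endfacet
 facet normal -0.604 -0.371 0.706
  outer loop
   vertex 1.0 5.6 5.6
   vertex 0.2 5.0 4.6
   vertex 3.0 1.2 5.0
  endloop
 endfacet
 facet normal 0.141 -0.071 0.987
  outer loop
   vertex 1.0 5.6 5.6
   vertex 3.0 1.2 5.0
   vertex 3.4 2.0 5.0
  endloop
 endfacet
 facet normal 0.588 0.277 0.760
  outer loop
   vertex 1.0 5.6 5.6
   vertex 3.4 3.8 4.4
   vertex 3.0 5.2 4.2
  endloop
 endfacet
 facet normal 0.580 0.258 0.773
  outer loop
   vertex 1.0 5.6 5.6
   vertex 3.4 2.0 5.0
   vertex 3.4 3.8 4.4
  endloop
 endfacet
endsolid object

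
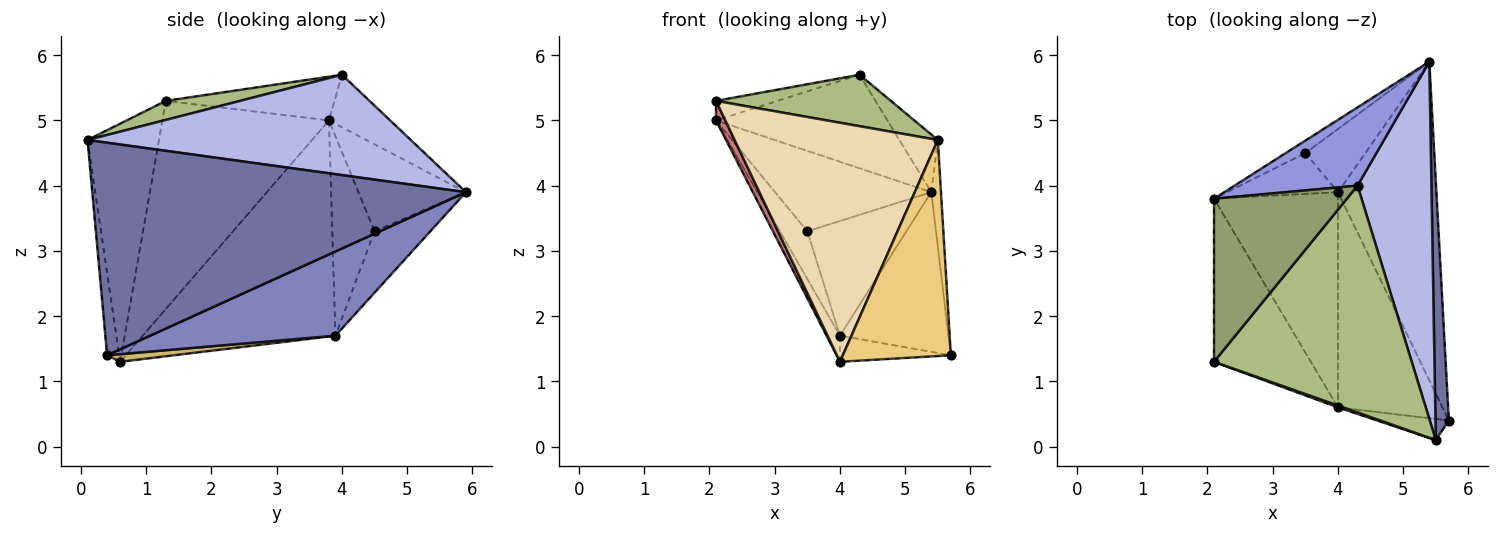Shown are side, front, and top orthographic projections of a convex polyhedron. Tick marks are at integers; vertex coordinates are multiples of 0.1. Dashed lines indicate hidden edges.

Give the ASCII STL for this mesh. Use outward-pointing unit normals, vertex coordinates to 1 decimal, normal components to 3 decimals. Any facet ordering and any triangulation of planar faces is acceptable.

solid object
 facet normal 0.998 0.026 0.063
  outer loop
   vertex 5.5 0.1 4.7
   vertex 5.7 0.4 1.4
   vertex 5.4 5.9 3.9
  endloop
 endfacet
 facet normal 0.607 0.356 -0.710
  outer loop
   vertex 4.0 3.9 1.7
   vertex 5.4 5.9 3.9
   vertex 5.7 0.4 1.4
  endloop
 endfacet
 facet normal -0.264 0.740 0.619
  outer loop
   vertex 4.3 4.0 5.7
   vertex 5.4 5.9 3.9
   vertex 2.1 3.8 5.0
  endloop
 endfacet
 facet normal 0.802 0.095 0.590
  outer loop
   vertex 4.3 4.0 5.7
   vertex 5.5 0.1 4.7
   vertex 5.4 5.9 3.9
  endloop
 endfacet
 facet normal -0.311 0.113 0.944
  outer loop
   vertex 4.3 4.0 5.7
   vertex 2.1 3.8 5.0
   vertex 2.1 1.3 5.3
  endloop
 endfacet
 facet normal 0.094 -0.220 0.971
  outer loop
   vertex 4.3 4.0 5.7
   vertex 2.1 1.3 5.3
   vertex 5.5 0.1 4.7
  endloop
 endfacet
 facet normal -0.562 0.817 -0.127
  outer loop
   vertex 3.5 4.5 3.3
   vertex 2.1 3.8 5.0
   vertex 5.4 5.9 3.9
  endloop
 endfacet
 facet normal -0.760 0.494 -0.423
  outer loop
   vertex 3.5 4.5 3.3
   vertex 4.0 3.9 1.7
   vertex 2.1 3.8 5.0
  endloop
 endfacet
 facet normal -0.442 0.786 -0.433
  outer loop
   vertex 3.5 4.5 3.3
   vertex 5.4 5.9 3.9
   vertex 4.0 3.9 1.7
  endloop
 endfacet
 facet normal 0.072 0.120 -0.990
  outer loop
   vertex 4.0 0.6 1.3
   vertex 4.0 3.9 1.7
   vertex 5.7 0.4 1.4
  endloop
 endfacet
 facet normal -0.111 -0.989 -0.097
  outer loop
   vertex 4.0 0.6 1.3
   vertex 5.7 0.4 1.4
   vertex 5.5 0.1 4.7
  endloop
 endfacet
 facet normal -0.332 -0.943 0.008
  outer loop
   vertex 4.0 0.6 1.3
   vertex 5.5 0.1 4.7
   vertex 2.1 1.3 5.3
  endloop
 endfacet
 facet normal -0.866 0.060 -0.497
  outer loop
   vertex 4.0 0.6 1.3
   vertex 2.1 3.8 5.0
   vertex 4.0 3.9 1.7
  endloop
 endfacet
 facet normal -0.906 -0.051 -0.421
  outer loop
   vertex 4.0 0.6 1.3
   vertex 2.1 1.3 5.3
   vertex 2.1 3.8 5.0
  endloop
 endfacet
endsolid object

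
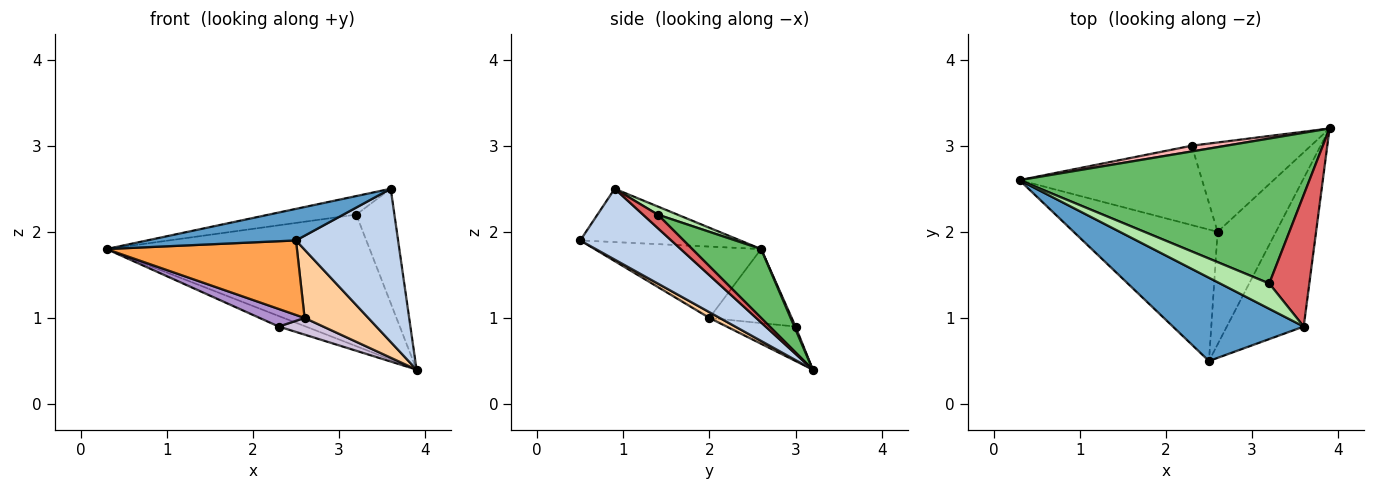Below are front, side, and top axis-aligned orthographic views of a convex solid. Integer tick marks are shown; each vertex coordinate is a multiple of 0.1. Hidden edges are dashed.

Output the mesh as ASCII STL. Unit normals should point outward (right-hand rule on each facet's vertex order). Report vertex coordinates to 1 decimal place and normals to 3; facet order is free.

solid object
 facet normal -0.356 -0.331 0.874
  outer loop
   vertex 3.6 0.9 2.5
   vertex 0.3 2.6 1.8
   vertex 2.5 0.5 1.9
  endloop
 endfacet
 facet normal 0.539 -0.605 -0.586
  outer loop
   vertex 3.6 0.9 2.5
   vertex 2.5 0.5 1.9
   vertex 3.9 3.2 0.4
  endloop
 endfacet
 facet normal -0.396 -0.453 -0.799
  outer loop
   vertex 2.6 2.0 1.0
   vertex 2.5 0.5 1.9
   vertex 0.3 2.6 1.8
  endloop
 endfacet
 facet normal 0.084 -0.517 -0.852
  outer loop
   vertex 2.6 2.0 1.0
   vertex 3.9 3.2 0.4
   vertex 2.5 0.5 1.9
  endloop
 endfacet
 facet normal 0.173 0.662 0.729
  outer loop
   vertex 3.2 1.4 2.2
   vertex 3.9 3.2 0.4
   vertex 0.3 2.6 1.8
  endloop
 endfacet
 facet normal 0.132 0.585 0.800
  outer loop
   vertex 3.2 1.4 2.2
   vertex 0.3 2.6 1.8
   vertex 3.6 0.9 2.5
  endloop
 endfacet
 facet normal 0.246 0.636 0.732
  outer loop
   vertex 3.2 1.4 2.2
   vertex 3.6 0.9 2.5
   vertex 3.9 3.2 0.4
  endloop
 endfacet
 facet normal 0.040 0.877 0.478
  outer loop
   vertex 2.3 3.0 0.9
   vertex 0.3 2.6 1.8
   vertex 3.9 3.2 0.4
  endloop
 endfacet
 facet normal -0.368 -0.201 -0.908
  outer loop
   vertex 2.3 3.0 0.9
   vertex 2.6 2.0 1.0
   vertex 0.3 2.6 1.8
  endloop
 endfacet
 facet normal -0.273 -0.177 -0.946
  outer loop
   vertex 2.3 3.0 0.9
   vertex 3.9 3.2 0.4
   vertex 2.6 2.0 1.0
  endloop
 endfacet
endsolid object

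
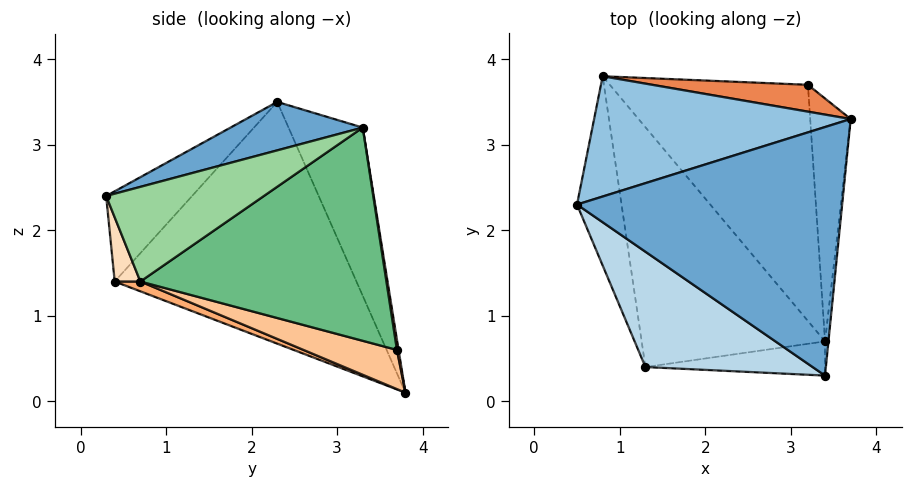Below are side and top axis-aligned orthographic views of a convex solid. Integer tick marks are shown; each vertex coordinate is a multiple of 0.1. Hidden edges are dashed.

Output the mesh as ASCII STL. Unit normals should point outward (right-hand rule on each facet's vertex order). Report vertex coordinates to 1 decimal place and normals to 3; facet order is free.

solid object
 facet normal 0.173 -0.270 0.947
  outer loop
   vertex 3.4 0.3 2.4
   vertex 3.7 3.3 3.2
   vertex 0.5 2.3 3.5
  endloop
 endfacet
 facet normal -0.245 0.895 0.373
  outer loop
   vertex 0.8 3.8 0.1
   vertex 0.5 2.3 3.5
   vertex 3.7 3.3 3.2
  endloop
 endfacet
 facet normal -0.308 -0.761 0.571
  outer loop
   vertex 1.3 0.4 1.4
   vertex 3.4 0.3 2.4
   vertex 0.5 2.3 3.5
  endloop
 endfacet
 facet normal -0.962 -0.209 -0.177
  outer loop
   vertex 1.3 0.4 1.4
   vertex 0.5 2.3 3.5
   vertex 0.8 3.8 0.1
  endloop
 endfacet
 facet normal 0.010 0.989 0.150
  outer loop
   vertex 3.2 3.7 0.6
   vertex 0.8 3.8 0.1
   vertex 3.7 3.3 3.2
  endloop
 endfacet
 facet normal 0.050 -0.350 -0.935
  outer loop
   vertex 3.4 0.7 1.4
   vertex 1.3 0.4 1.4
   vertex 0.8 3.8 0.1
  endloop
 endfacet
 facet normal 0.188 -0.241 -0.952
  outer loop
   vertex 3.4 0.7 1.4
   vertex 0.8 3.8 0.1
   vertex 3.2 3.7 0.6
  endloop
 endfacet
 facet normal 0.131 -0.920 -0.368
  outer loop
   vertex 3.4 0.7 1.4
   vertex 3.4 0.3 2.4
   vertex 1.3 0.4 1.4
  endloop
 endfacet
 facet normal 0.982 0.016 -0.186
  outer loop
   vertex 3.4 0.7 1.4
   vertex 3.2 3.7 0.6
   vertex 3.7 3.3 3.2
  endloop
 endfacet
 facet normal 0.995 -0.090 -0.036
  outer loop
   vertex 3.4 0.7 1.4
   vertex 3.7 3.3 3.2
   vertex 3.4 0.3 2.4
  endloop
 endfacet
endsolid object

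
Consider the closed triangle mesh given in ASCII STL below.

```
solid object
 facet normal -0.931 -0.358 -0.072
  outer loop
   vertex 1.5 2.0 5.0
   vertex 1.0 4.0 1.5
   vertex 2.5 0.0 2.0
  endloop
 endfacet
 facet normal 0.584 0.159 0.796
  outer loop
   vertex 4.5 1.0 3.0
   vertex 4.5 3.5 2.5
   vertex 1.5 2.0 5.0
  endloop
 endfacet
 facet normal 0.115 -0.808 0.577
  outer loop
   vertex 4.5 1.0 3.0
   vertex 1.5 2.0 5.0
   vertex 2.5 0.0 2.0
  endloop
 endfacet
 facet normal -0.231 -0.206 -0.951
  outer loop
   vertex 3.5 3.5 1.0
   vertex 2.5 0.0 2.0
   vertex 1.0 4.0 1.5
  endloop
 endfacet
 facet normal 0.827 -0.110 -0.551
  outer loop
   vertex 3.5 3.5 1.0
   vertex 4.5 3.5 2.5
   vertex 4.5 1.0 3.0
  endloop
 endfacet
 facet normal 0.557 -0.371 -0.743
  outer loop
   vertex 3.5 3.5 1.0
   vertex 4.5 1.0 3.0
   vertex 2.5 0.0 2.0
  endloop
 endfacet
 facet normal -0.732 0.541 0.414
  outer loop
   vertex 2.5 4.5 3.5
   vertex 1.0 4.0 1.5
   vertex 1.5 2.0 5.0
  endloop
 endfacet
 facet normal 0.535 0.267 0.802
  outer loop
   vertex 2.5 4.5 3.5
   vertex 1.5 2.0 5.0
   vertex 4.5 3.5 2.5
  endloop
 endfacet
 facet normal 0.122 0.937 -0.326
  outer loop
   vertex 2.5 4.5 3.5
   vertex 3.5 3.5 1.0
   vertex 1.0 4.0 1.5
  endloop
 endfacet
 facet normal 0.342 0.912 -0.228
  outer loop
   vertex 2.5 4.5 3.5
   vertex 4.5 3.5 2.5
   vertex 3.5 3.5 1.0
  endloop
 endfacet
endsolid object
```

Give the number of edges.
15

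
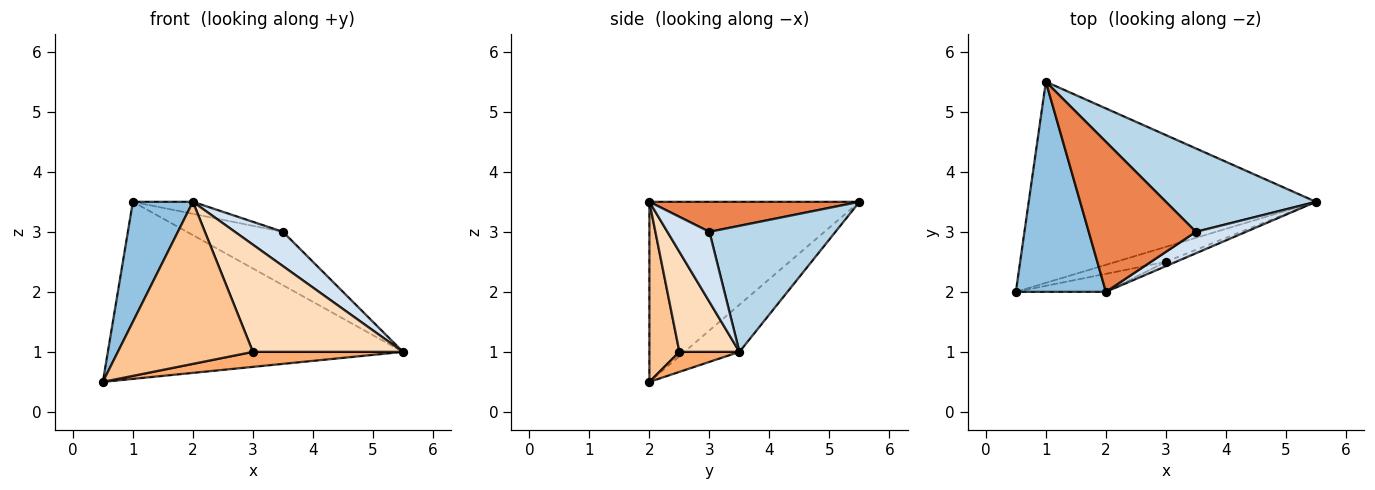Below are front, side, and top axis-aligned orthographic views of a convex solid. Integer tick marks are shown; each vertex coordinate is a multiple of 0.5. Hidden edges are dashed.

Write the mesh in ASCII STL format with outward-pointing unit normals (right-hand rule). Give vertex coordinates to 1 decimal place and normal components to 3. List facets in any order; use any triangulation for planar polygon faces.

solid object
 facet normal -0.122 0.656 -0.745
  outer loop
   vertex 1.0 5.5 3.5
   vertex 5.5 3.5 1.0
   vertex 0.5 2.0 0.5
  endloop
 endfacet
 facet normal -0.867 -0.248 0.433
  outer loop
   vertex 2.0 2.0 3.5
   vertex 1.0 5.5 3.5
   vertex 0.5 2.0 0.5
  endloop
 endfacet
 facet normal 0.578 0.440 0.688
  outer loop
   vertex 3.5 3.0 3.0
   vertex 5.5 3.5 1.0
   vertex 1.0 5.5 3.5
  endloop
 endfacet
 facet normal 0.596 -0.681 0.426
  outer loop
   vertex 3.5 3.0 3.0
   vertex 2.0 2.0 3.5
   vertex 5.5 3.5 1.0
  endloop
 endfacet
 facet normal 0.269 0.077 0.960
  outer loop
   vertex 3.5 3.0 3.0
   vertex 1.0 5.5 3.5
   vertex 2.0 2.0 3.5
  endloop
 endfacet
 facet normal 0.272 -0.680 -0.680
  outer loop
   vertex 3.0 2.5 1.0
   vertex 0.5 2.0 0.5
   vertex 5.5 3.5 1.0
  endloop
 endfacet
 facet normal 0.216 -0.970 -0.108
  outer loop
   vertex 3.0 2.5 1.0
   vertex 2.0 2.0 3.5
   vertex 0.5 2.0 0.5
  endloop
 endfacet
 facet normal 0.371 -0.928 -0.037
  outer loop
   vertex 3.0 2.5 1.0
   vertex 5.5 3.5 1.0
   vertex 2.0 2.0 3.5
  endloop
 endfacet
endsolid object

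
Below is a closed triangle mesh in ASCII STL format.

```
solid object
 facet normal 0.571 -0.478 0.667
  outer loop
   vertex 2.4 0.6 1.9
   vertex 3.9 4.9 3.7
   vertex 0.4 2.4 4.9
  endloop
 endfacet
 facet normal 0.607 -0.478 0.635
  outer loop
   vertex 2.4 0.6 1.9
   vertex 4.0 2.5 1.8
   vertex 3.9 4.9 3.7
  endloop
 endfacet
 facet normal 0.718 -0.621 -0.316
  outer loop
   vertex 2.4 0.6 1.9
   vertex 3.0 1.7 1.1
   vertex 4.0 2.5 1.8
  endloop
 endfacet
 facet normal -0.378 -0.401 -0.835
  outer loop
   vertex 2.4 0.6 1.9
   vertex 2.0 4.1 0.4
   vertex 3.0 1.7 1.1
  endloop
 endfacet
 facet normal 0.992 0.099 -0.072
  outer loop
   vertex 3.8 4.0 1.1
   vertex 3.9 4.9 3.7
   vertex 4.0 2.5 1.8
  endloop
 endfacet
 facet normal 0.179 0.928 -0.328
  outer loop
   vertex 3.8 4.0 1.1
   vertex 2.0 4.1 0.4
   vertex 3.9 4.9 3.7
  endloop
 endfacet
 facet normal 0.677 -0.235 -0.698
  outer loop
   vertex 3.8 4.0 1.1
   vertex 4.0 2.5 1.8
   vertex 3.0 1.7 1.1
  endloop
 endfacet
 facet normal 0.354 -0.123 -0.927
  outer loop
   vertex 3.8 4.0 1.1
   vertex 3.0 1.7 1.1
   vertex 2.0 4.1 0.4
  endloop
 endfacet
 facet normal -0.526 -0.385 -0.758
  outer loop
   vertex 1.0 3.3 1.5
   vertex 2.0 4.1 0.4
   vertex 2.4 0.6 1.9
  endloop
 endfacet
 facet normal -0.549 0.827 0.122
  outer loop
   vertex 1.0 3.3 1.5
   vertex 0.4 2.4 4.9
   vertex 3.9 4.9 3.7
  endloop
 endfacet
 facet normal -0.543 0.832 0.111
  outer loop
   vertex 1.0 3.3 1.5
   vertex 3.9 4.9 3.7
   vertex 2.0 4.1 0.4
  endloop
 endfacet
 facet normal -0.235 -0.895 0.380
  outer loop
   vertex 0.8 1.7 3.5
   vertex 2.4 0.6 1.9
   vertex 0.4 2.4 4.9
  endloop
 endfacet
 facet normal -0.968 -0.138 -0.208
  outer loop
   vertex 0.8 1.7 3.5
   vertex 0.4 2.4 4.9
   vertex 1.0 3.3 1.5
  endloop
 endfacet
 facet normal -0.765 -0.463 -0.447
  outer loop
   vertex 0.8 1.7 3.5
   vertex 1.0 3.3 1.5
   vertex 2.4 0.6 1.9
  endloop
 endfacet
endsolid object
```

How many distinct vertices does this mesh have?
9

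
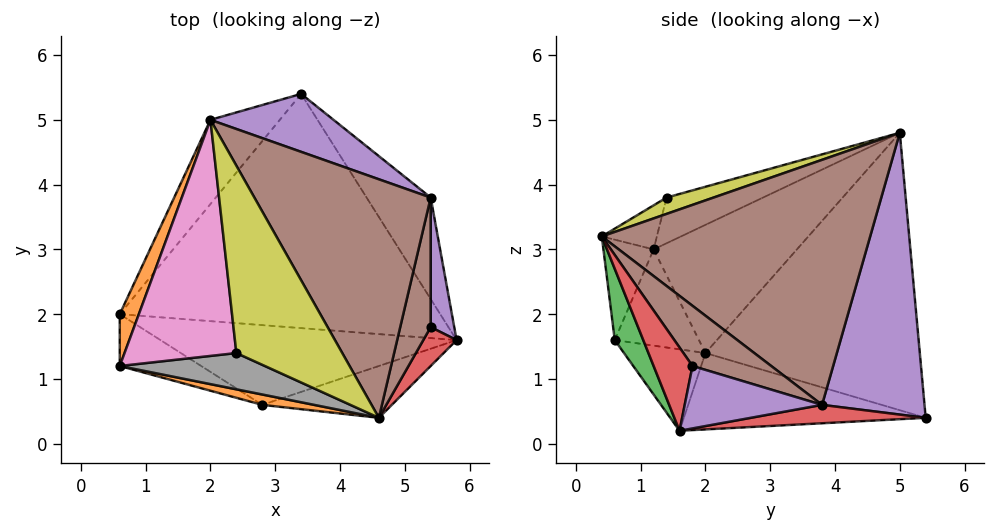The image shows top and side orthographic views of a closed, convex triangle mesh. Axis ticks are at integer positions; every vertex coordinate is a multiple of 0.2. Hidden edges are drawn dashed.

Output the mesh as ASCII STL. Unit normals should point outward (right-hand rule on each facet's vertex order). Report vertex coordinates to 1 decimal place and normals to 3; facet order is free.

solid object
 facet normal -0.231 -0.095 -0.968
  outer loop
   vertex 0.6 2.0 1.4
   vertex 3.4 5.4 0.4
   vertex 5.8 1.6 0.2
  endloop
 endfacet
 facet normal -0.949 0.283 0.141
  outer loop
   vertex 0.6 2.0 1.4
   vertex 0.6 1.2 3.0
   vertex 2.0 5.0 4.8
  endloop
 endfacet
 facet normal -0.784 0.588 -0.196
  outer loop
   vertex 0.6 2.0 1.4
   vertex 2.0 5.0 4.8
   vertex 3.4 5.4 0.4
  endloop
 endfacet
 facet normal 0.269 0.219 -0.938
  outer loop
   vertex 5.4 3.8 0.6
   vertex 5.8 1.6 0.2
   vertex 3.4 5.4 0.4
  endloop
 endfacet
 facet normal 0.588 0.767 0.257
  outer loop
   vertex 5.4 3.8 0.6
   vertex 3.4 5.4 0.4
   vertex 2.0 5.0 4.8
  endloop
 endfacet
 facet normal 0.786 0.248 0.566
  outer loop
   vertex 5.4 3.8 0.6
   vertex 2.0 5.0 4.8
   vertex 4.6 0.4 3.2
  endloop
 endfacet
 facet normal -0.362 -0.287 0.887
  outer loop
   vertex 2.4 1.4 3.8
   vertex 2.0 5.0 4.8
   vertex 0.6 1.2 3.0
  endloop
 endfacet
 facet normal -0.185 -0.772 0.609
  outer loop
   vertex 2.4 1.4 3.8
   vertex 0.6 1.2 3.0
   vertex 4.6 0.4 3.2
  endloop
 endfacet
 facet normal 0.148 -0.249 0.957
  outer loop
   vertex 2.4 1.4 3.8
   vertex 4.6 0.4 3.2
   vertex 2.0 5.0 4.8
  endloop
 endfacet
 facet normal -0.467 -0.791 -0.395
  outer loop
   vertex 2.8 0.6 1.6
   vertex 0.6 1.2 3.0
   vertex 0.6 2.0 1.4
  endloop
 endfacet
 facet normal -0.232 -0.485 -0.843
  outer loop
   vertex 2.8 0.6 1.6
   vertex 0.6 2.0 1.4
   vertex 5.8 1.6 0.2
  endloop
 endfacet
 facet normal -0.200 -0.974 0.103
  outer loop
   vertex 2.8 0.6 1.6
   vertex 4.6 0.4 3.2
   vertex 0.6 1.2 3.0
  endloop
 endfacet
 facet normal 0.169 -0.937 -0.307
  outer loop
   vertex 2.8 0.6 1.6
   vertex 5.8 1.6 0.2
   vertex 4.6 0.4 3.2
  endloop
 endfacet
 facet normal 0.928 0.000 0.371
  outer loop
   vertex 5.4 1.8 1.2
   vertex 4.6 0.4 3.2
   vertex 5.8 1.6 0.2
  endloop
 endfacet
 facet normal 0.930 0.105 0.351
  outer loop
   vertex 5.4 1.8 1.2
   vertex 5.8 1.6 0.2
   vertex 5.4 3.8 0.6
  endloop
 endfacet
 facet normal 0.884 0.134 0.448
  outer loop
   vertex 5.4 1.8 1.2
   vertex 5.4 3.8 0.6
   vertex 4.6 0.4 3.2
  endloop
 endfacet
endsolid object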